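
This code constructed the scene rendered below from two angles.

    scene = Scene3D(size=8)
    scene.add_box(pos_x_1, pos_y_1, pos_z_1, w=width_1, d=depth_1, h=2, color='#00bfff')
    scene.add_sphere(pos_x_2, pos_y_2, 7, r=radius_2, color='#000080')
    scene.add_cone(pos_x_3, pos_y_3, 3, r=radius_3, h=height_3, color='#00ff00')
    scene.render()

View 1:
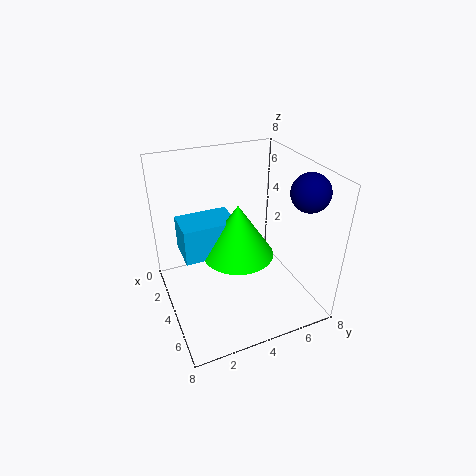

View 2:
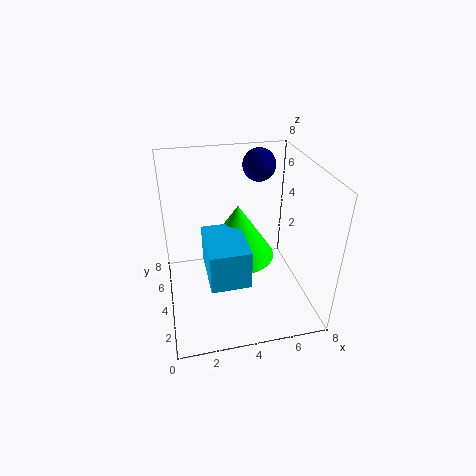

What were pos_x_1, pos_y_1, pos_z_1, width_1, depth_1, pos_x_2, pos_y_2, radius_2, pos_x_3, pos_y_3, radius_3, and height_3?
pos_x_1 = 2
pos_y_1 = 1
pos_z_1 = 3
width_1 = 2
depth_1 = 3
pos_x_2 = 6
pos_y_2 = 7
radius_2 = 1
pos_x_3 = 4
pos_y_3 = 4
radius_3 = 2
height_3 = 3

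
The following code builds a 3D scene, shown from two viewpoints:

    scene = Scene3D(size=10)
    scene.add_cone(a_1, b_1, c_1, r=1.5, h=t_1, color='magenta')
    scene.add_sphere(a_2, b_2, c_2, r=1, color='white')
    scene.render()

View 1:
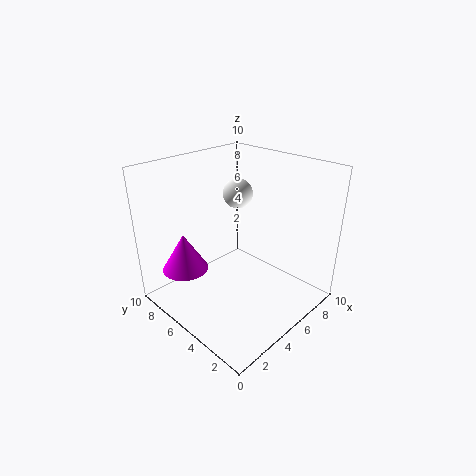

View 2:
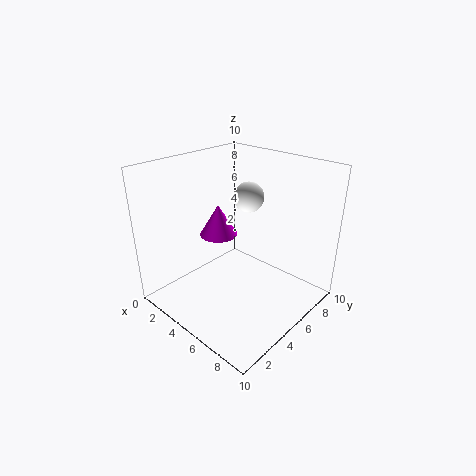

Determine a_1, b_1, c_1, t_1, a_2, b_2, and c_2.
a_1 = 1.5
b_1 = 6.5
c_1 = 3.5
t_1 = 2.5
a_2 = 5.5
b_2 = 5.5
c_2 = 8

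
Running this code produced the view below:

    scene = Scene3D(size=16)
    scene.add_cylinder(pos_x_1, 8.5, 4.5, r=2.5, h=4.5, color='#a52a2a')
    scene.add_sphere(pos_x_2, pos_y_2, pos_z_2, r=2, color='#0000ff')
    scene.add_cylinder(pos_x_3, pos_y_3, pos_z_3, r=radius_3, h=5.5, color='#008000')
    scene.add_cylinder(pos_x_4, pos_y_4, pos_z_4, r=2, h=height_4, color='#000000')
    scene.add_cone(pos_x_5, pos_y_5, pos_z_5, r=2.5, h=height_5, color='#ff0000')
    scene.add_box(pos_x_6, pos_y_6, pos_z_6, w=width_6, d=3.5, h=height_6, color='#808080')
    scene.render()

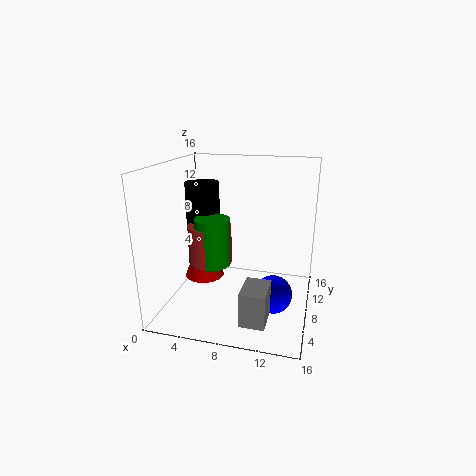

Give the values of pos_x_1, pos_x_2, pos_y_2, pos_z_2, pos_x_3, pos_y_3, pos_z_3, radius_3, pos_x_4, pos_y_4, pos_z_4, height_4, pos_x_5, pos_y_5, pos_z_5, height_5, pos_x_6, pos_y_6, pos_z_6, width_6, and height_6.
pos_x_1 = 4.5, pos_x_2 = 12.5, pos_y_2 = 5.5, pos_z_2 = 3, pos_x_3 = 5, pos_y_3 = 8, pos_z_3 = 4.5, radius_3 = 2, pos_x_4 = 3, pos_y_4 = 10.5, pos_z_4 = 8.5, height_4 = 5, pos_x_5 = 2.5, pos_y_5 = 11.5, pos_z_5 = 1, height_5 = 6.5, pos_x_6 = 10, pos_y_6 = 0.5, pos_z_6 = 2, width_6 = 2.5, height_6 = 3.5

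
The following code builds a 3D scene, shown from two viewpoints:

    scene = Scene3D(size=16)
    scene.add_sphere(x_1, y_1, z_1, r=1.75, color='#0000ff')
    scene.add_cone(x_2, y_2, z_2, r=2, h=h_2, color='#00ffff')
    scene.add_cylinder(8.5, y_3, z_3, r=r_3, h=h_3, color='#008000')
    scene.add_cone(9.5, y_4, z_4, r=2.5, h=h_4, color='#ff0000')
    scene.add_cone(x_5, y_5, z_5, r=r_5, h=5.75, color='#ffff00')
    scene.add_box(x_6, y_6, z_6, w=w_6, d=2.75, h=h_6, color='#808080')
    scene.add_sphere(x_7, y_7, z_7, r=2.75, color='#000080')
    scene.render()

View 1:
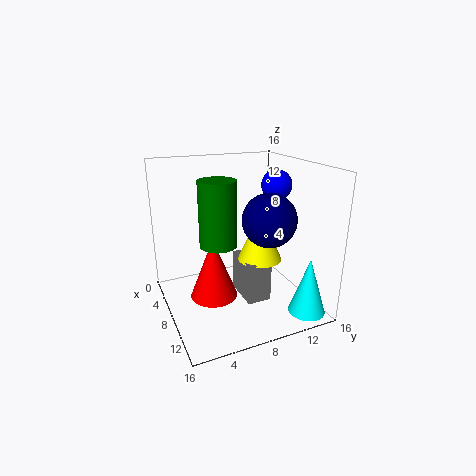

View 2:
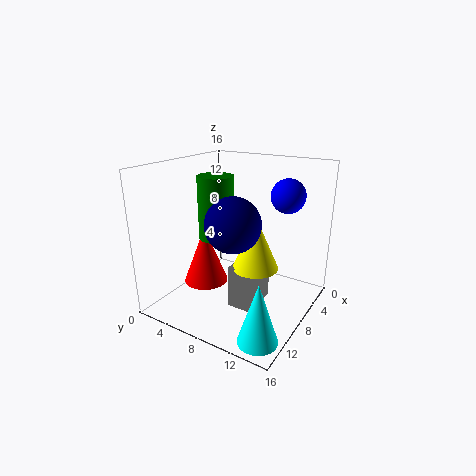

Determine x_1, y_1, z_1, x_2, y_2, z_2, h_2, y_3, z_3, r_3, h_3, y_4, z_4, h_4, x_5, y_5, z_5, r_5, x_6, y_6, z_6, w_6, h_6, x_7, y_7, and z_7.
x_1 = 7
y_1 = 13.25
z_1 = 13.25
x_2 = 13.75
y_2 = 13.75
z_2 = 0.5
h_2 = 6.25
y_3 = 5.5
z_3 = 7.75
r_3 = 2
h_3 = 7
y_4 = 4.5
z_4 = 2.5
h_4 = 6.5
x_5 = 8.5
y_5 = 10.5
z_5 = 5.25
r_5 = 2.5
x_6 = 6
y_6 = 8.25
z_6 = 0.75
w_6 = 4.5
h_6 = 4.75
x_7 = 11.75
y_7 = 9.75
z_7 = 11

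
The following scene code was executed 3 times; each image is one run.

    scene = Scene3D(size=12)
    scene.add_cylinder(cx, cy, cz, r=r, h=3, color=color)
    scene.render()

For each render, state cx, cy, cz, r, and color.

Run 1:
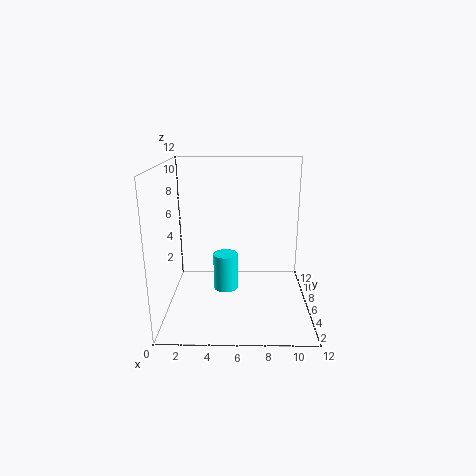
cx = 5, cy = 5, cz = 2, r = 1, color = 'cyan'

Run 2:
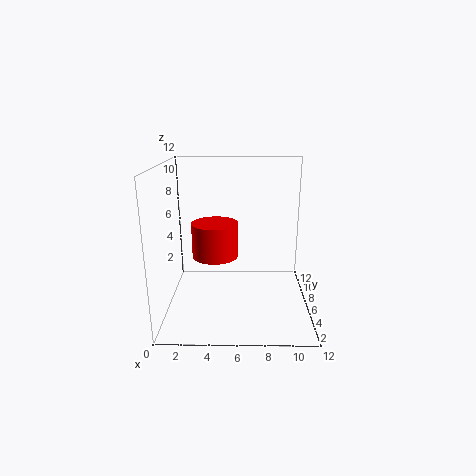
cx = 4, cy = 7, cz = 4, r = 2, color = 'red'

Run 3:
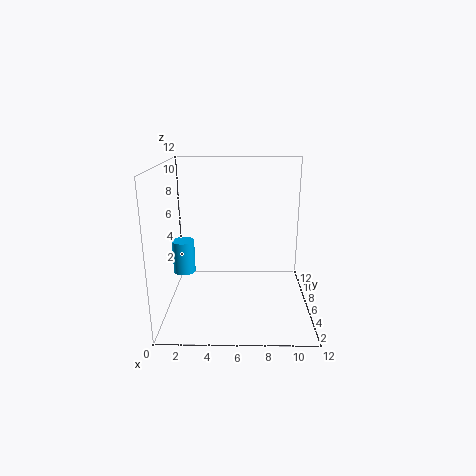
cx = 1, cy = 8, cz = 2, r = 1, color = 'deepskyblue'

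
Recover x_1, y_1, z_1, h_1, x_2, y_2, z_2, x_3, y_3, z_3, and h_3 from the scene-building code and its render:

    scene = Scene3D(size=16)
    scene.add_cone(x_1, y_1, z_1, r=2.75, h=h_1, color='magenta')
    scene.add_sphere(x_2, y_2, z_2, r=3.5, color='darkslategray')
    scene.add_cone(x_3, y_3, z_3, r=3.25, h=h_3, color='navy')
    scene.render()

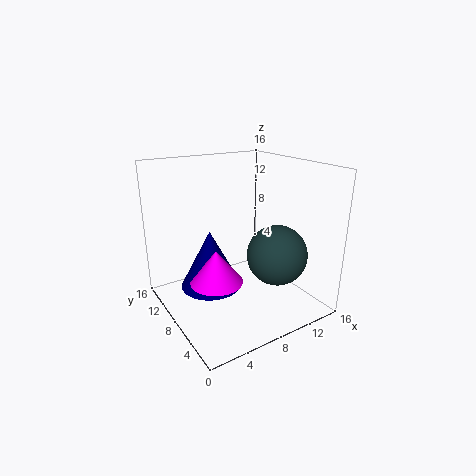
x_1 = 4.25; y_1 = 6.25; z_1 = 4.5; h_1 = 3.5; x_2 = 12.25; y_2 = 6.25; z_2 = 5.5; x_3 = 4.5; y_3 = 8; z_3 = 3.25; h_3 = 6.25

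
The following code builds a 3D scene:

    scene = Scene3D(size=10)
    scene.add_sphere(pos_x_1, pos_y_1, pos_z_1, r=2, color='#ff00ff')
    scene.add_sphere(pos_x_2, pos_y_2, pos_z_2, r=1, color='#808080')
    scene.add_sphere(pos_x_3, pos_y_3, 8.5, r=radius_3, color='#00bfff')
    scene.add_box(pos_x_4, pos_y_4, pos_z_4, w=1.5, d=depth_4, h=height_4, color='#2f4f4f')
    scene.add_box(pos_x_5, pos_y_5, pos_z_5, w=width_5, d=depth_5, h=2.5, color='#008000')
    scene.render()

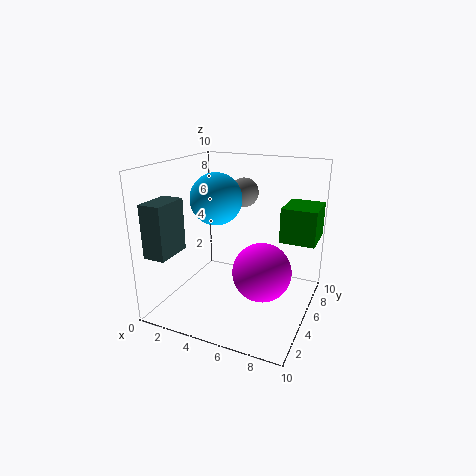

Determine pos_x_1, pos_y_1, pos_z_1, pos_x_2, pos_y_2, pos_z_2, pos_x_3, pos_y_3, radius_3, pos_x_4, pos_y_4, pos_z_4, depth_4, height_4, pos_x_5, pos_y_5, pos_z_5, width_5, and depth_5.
pos_x_1 = 7
pos_y_1 = 4.5
pos_z_1 = 3
pos_x_2 = 5
pos_y_2 = 6
pos_z_2 = 8
pos_x_3 = 5
pos_y_3 = 2
radius_3 = 1.5
pos_x_4 = 0.5
pos_y_4 = 0.5
pos_z_4 = 4.5
depth_4 = 2.5
height_4 = 3.5
pos_x_5 = 7.5
pos_y_5 = 6.5
pos_z_5 = 4.5
width_5 = 2.5
depth_5 = 3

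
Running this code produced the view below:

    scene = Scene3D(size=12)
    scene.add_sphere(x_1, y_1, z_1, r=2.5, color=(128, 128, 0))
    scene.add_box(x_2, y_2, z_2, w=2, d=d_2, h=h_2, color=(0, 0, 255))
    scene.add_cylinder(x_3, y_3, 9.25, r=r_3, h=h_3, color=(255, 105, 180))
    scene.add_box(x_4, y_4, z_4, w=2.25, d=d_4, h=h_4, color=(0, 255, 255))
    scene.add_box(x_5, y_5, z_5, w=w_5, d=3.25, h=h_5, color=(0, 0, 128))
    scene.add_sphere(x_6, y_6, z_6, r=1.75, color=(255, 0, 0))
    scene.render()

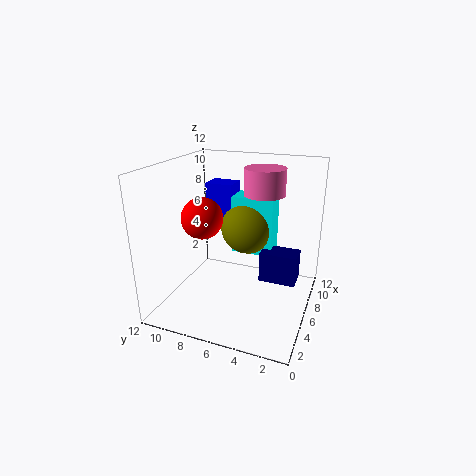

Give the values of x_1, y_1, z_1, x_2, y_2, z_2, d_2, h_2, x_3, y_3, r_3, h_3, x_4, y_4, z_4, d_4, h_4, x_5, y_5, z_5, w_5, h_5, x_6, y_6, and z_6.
x_1 = 9.25
y_1 = 6.25
z_1 = 5.75
x_2 = 8.25
y_2 = 7.5
z_2 = 6.25
d_2 = 2.5
h_2 = 3.5
x_3 = 8.25
y_3 = 4.5
r_3 = 1.75
h_3 = 2.25
x_4 = 8.25
y_4 = 3.75
z_4 = 3.5
d_4 = 3.75
h_4 = 5.25
x_5 = 7.25
y_5 = 1.25
z_5 = 1.5
w_5 = 2
h_5 = 2.75
x_6 = 5.5
y_6 = 9
z_6 = 7.5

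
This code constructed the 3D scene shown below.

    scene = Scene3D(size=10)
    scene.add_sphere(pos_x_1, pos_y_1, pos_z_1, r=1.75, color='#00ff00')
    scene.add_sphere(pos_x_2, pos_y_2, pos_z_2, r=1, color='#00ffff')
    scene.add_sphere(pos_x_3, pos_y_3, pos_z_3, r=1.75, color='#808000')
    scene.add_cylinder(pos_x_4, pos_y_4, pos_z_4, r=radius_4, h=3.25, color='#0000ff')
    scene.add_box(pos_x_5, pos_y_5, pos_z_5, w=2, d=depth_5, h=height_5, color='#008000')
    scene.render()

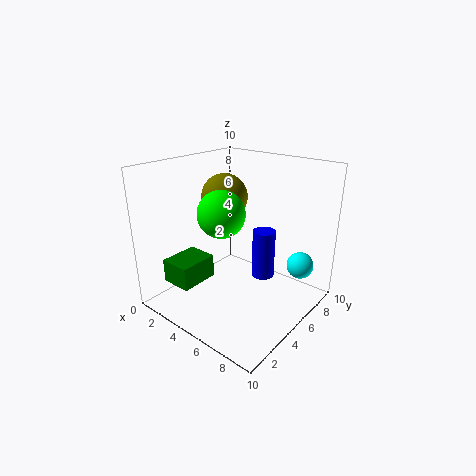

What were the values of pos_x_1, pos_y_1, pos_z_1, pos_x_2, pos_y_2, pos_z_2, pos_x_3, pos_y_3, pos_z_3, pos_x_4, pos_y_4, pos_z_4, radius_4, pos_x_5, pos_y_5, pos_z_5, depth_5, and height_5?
pos_x_1 = 3.25; pos_y_1 = 5.25; pos_z_1 = 6.25; pos_x_2 = 8; pos_y_2 = 8.75; pos_z_2 = 2.25; pos_x_3 = 2.25; pos_y_3 = 6.75; pos_z_3 = 7; pos_x_4 = 7; pos_y_4 = 5.25; pos_z_4 = 2.75; radius_4 = 0.75; pos_x_5 = 2.75; pos_y_5 = 0.25; pos_z_5 = 3; depth_5 = 2.5; height_5 = 1.5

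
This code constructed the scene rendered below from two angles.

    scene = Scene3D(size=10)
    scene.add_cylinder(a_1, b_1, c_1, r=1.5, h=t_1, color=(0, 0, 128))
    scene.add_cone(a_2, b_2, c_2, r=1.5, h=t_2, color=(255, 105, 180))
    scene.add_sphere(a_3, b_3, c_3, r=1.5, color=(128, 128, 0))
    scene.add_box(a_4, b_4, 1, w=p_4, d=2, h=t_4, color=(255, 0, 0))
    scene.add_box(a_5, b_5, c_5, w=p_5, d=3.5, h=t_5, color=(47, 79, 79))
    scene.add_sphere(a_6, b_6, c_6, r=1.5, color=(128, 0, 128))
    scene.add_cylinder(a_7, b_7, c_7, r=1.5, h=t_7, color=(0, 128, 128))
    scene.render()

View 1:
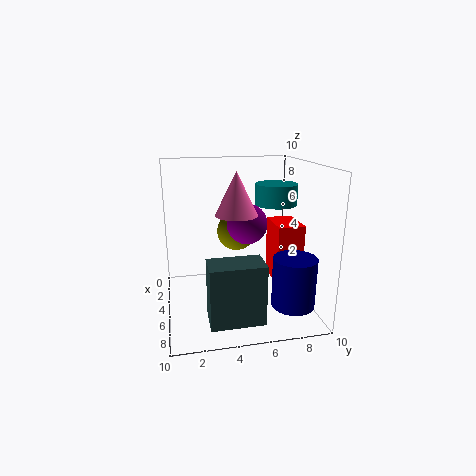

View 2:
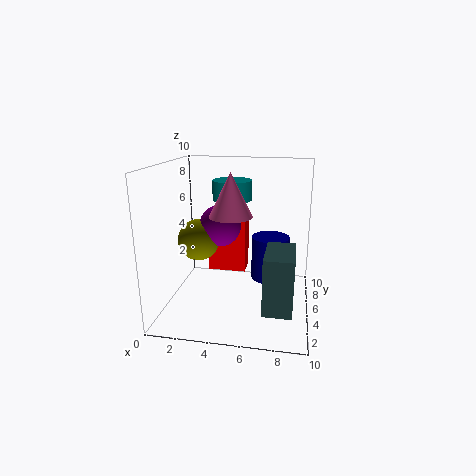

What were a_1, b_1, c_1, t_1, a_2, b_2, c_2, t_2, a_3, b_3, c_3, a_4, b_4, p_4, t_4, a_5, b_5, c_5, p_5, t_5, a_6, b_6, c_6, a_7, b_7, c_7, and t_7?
a_1 = 7, b_1 = 8.5, c_1 = 0.5, t_1 = 3.5, a_2 = 4.5, b_2 = 5, c_2 = 6.5, t_2 = 3, a_3 = 2, b_3 = 5.5, c_3 = 4.5, a_4 = 2, b_4 = 8, p_4 = 3, t_4 = 4.5, a_5 = 7, b_5 = 2.5, c_5 = 0.5, p_5 = 2, t_5 = 4, a_6 = 3.5, b_6 = 6, c_6 = 5.5, a_7 = 4, b_7 = 8, c_7 = 7, t_7 = 1.5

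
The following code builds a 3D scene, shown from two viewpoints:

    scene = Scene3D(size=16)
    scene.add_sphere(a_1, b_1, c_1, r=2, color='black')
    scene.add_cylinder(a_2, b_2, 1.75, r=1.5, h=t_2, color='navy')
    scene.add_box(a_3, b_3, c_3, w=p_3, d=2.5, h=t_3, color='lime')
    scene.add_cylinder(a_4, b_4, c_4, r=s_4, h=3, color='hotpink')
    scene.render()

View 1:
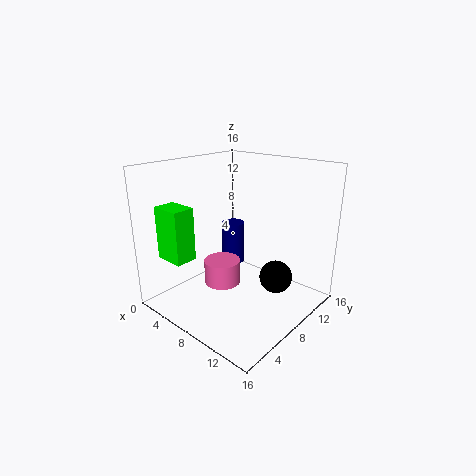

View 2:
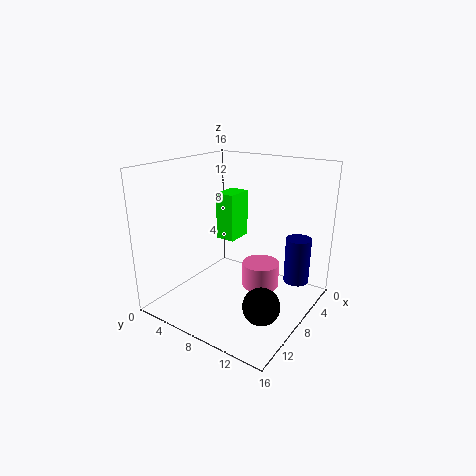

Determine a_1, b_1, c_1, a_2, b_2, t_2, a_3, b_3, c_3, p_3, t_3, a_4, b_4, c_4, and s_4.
a_1 = 10.25
b_1 = 12.5
c_1 = 2
a_2 = 2.75
b_2 = 13
t_2 = 5.5
a_3 = 1
b_3 = 2.25
c_3 = 5.5
p_3 = 3.5
t_3 = 6
a_4 = 4.5
b_4 = 9
c_4 = 0.75
s_4 = 2.25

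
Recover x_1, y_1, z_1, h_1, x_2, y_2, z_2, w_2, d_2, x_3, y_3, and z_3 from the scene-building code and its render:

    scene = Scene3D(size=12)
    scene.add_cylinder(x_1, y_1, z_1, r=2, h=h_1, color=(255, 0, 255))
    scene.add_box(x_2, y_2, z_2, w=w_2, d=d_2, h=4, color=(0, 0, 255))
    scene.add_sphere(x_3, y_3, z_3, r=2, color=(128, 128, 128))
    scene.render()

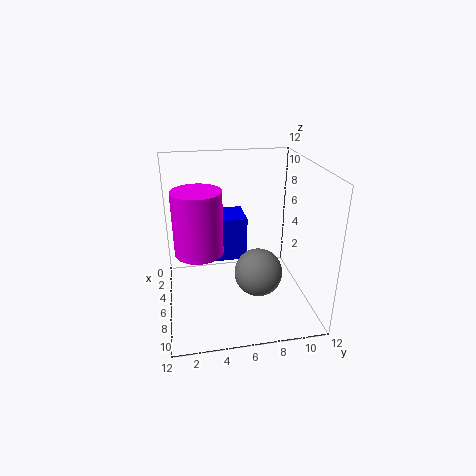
x_1 = 6; y_1 = 2.75; z_1 = 5; h_1 = 5.25; x_2 = 0.75; y_2 = 4.25; z_2 = 2.75; w_2 = 3.25; d_2 = 3; x_3 = 7.25; y_3 = 7.5; z_3 = 3.25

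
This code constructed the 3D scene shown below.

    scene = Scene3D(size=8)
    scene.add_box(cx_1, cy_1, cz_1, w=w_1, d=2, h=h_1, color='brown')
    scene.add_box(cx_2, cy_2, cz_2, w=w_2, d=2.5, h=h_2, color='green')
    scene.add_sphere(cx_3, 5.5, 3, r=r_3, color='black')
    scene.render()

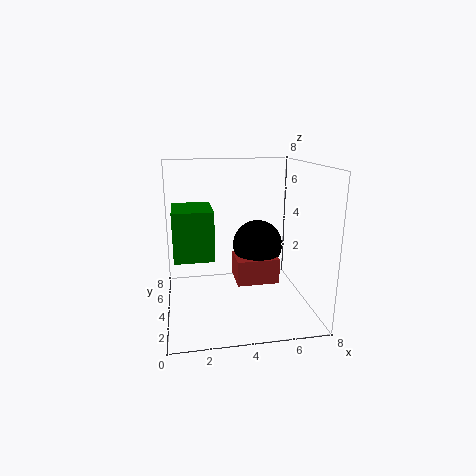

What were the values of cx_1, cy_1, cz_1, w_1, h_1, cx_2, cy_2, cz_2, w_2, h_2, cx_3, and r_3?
cx_1 = 4, cy_1 = 4, cz_1 = 1, w_1 = 2.5, h_1 = 1.5, cx_2 = 0.5, cy_2 = 2, cz_2 = 3.5, w_2 = 2, h_2 = 2.5, cx_3 = 5.5, r_3 = 1.5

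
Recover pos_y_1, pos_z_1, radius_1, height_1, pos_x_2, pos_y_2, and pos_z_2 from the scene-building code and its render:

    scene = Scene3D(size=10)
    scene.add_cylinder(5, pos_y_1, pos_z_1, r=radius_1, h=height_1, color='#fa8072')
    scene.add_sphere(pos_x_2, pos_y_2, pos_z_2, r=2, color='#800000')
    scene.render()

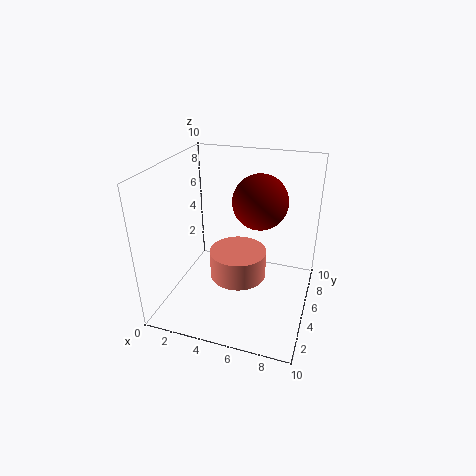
pos_y_1 = 5
pos_z_1 = 2
radius_1 = 2
height_1 = 2
pos_x_2 = 6
pos_y_2 = 7
pos_z_2 = 7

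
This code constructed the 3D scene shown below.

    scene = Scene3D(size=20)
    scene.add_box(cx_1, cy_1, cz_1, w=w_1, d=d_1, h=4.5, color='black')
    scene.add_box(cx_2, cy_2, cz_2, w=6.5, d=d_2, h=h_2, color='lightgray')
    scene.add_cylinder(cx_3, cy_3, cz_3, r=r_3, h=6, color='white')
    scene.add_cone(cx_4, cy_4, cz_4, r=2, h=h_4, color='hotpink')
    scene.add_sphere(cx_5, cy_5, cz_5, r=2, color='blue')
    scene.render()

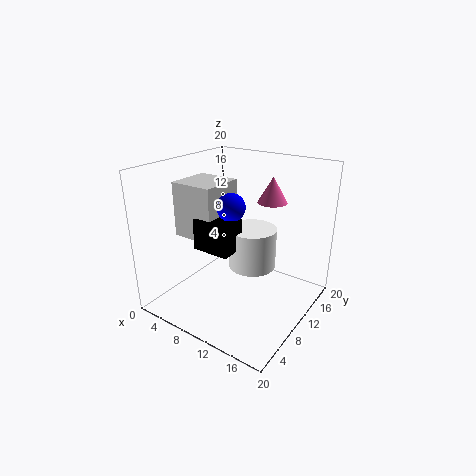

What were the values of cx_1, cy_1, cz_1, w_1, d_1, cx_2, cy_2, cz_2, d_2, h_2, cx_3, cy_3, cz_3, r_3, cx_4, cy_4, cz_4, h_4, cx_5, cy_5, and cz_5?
cx_1 = 4.5, cy_1 = 7, cz_1 = 8, w_1 = 5.5, d_1 = 4, cx_2 = 0.5, cy_2 = 7.5, cz_2 = 9, d_2 = 6.5, h_2 = 8, cx_3 = 10.5, cy_3 = 13, cz_3 = 4.5, r_3 = 3.5, cx_4 = 13.5, cy_4 = 13, cz_4 = 15, h_4 = 3.5, cx_5 = 8.5, cy_5 = 10.5, cz_5 = 14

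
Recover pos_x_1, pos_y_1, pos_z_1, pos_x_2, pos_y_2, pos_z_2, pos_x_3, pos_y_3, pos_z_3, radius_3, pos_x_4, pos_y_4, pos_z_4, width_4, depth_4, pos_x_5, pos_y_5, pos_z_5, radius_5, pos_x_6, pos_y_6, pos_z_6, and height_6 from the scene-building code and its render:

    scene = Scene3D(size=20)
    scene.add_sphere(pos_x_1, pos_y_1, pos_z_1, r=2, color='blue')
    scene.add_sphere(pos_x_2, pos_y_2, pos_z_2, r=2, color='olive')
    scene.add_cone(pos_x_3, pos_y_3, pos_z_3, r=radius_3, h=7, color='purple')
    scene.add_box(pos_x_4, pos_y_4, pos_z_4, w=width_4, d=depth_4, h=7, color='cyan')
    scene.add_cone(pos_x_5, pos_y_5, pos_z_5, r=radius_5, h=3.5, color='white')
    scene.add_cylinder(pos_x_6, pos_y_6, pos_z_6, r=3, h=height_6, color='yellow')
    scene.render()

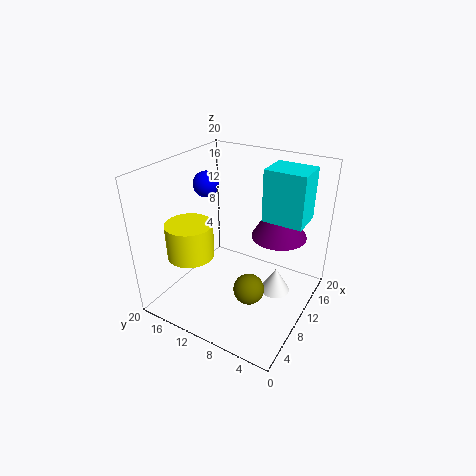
pos_x_1 = 14
pos_y_1 = 18
pos_z_1 = 15
pos_x_2 = 6
pos_y_2 = 6
pos_z_2 = 5.5
pos_x_3 = 15
pos_y_3 = 6
pos_z_3 = 9
radius_3 = 4
pos_x_4 = 11
pos_y_4 = 1.5
pos_z_4 = 13
width_4 = 4.5
depth_4 = 5.5
pos_x_5 = 10
pos_y_5 = 4
pos_z_5 = 3.5
radius_5 = 2
pos_x_6 = 4
pos_y_6 = 13.5
pos_z_6 = 9.5
height_6 = 4.5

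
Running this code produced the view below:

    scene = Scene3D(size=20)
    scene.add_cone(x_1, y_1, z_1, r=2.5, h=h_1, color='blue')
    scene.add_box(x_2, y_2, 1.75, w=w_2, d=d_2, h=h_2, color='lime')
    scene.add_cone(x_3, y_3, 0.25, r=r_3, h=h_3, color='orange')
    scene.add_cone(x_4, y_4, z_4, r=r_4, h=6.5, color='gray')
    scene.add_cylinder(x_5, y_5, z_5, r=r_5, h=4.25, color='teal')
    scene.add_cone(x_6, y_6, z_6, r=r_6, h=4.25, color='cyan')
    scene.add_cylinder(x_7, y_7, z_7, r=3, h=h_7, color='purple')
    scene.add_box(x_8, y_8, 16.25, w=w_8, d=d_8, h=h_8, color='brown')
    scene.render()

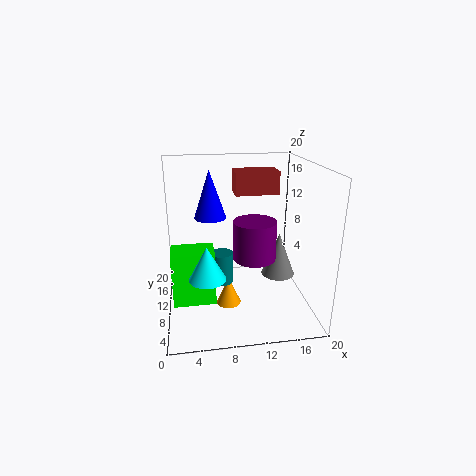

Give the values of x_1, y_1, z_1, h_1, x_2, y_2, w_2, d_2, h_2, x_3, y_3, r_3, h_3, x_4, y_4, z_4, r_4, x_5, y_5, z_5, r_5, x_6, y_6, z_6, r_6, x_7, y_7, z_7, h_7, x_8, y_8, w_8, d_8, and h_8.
x_1 = 6.75; y_1 = 17; z_1 = 10.75; h_1 = 7.5; x_2 = 0.75; y_2 = 6.75; w_2 = 5.75; d_2 = 4; h_2 = 7.5; x_3 = 8.5; y_3 = 9.25; r_3 = 1.75; h_3 = 4; x_4 = 16.5; y_4 = 11.75; z_4 = 3; r_4 = 2.5; x_5 = 7.5; y_5 = 8.25; z_5 = 4.5; r_5 = 1.5; x_6 = 5.25; y_6 = 3.75; z_6 = 7.5; r_6 = 2.25; x_7 = 12.25; y_7 = 9.5; z_7 = 7; h_7 = 5.5; x_8 = 9.5; y_8 = 8.75; w_8 = 5.75; d_8 = 3.5; h_8 = 3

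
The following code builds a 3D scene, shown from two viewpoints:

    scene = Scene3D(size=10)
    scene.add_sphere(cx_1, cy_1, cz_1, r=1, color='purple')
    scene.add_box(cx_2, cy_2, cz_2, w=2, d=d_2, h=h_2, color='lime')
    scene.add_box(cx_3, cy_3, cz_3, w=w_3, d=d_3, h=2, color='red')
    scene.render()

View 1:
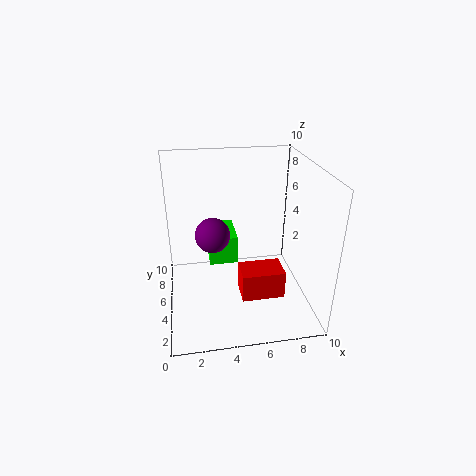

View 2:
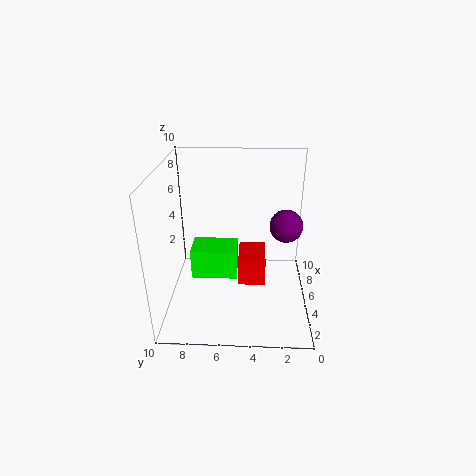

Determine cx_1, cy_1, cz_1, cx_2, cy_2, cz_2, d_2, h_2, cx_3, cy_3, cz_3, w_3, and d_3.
cx_1 = 3; cy_1 = 2; cz_1 = 7; cx_2 = 3; cy_2 = 5; cz_2 = 3; d_2 = 3; h_2 = 2; cx_3 = 5; cy_3 = 3; cz_3 = 1; w_3 = 3; d_3 = 2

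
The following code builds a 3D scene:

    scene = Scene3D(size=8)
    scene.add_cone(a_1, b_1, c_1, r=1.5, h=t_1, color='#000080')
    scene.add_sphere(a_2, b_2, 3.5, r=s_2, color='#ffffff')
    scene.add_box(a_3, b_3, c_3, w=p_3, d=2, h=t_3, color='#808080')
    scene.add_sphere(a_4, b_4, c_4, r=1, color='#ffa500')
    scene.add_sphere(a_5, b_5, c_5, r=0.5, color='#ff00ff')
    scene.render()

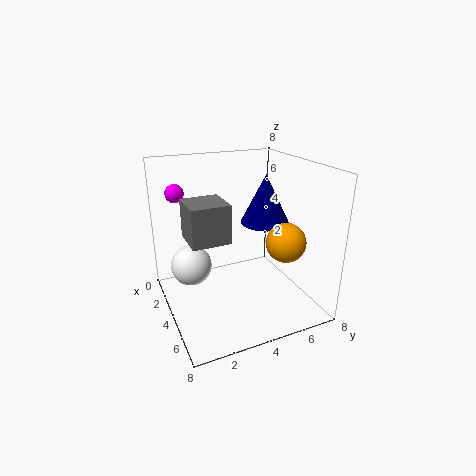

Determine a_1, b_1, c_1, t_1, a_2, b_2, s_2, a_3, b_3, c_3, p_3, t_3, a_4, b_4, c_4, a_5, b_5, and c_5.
a_1 = 2.5, b_1 = 6.5, c_1 = 4, t_1 = 3, a_2 = 5, b_2 = 1, s_2 = 1, a_3 = 3.5, b_3 = 1, c_3 = 4.5, p_3 = 2, t_3 = 2, a_4 = 6.5, b_4 = 5.5, c_4 = 4.5, a_5 = 2.5, b_5 = 1, c_5 = 6.5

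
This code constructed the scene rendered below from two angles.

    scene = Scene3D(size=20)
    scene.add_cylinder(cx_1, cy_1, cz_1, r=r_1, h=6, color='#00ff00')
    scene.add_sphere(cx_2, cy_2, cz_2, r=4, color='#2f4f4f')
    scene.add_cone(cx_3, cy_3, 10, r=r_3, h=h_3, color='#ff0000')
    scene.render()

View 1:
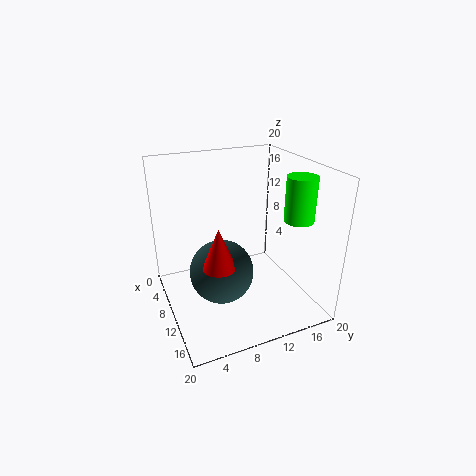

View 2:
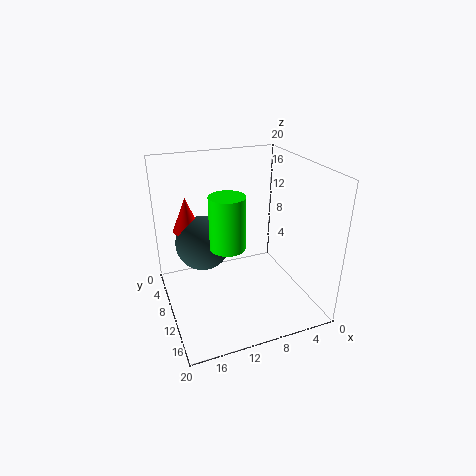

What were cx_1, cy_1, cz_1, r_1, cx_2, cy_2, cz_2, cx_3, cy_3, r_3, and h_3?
cx_1 = 14; cy_1 = 17; cz_1 = 13; r_1 = 2; cx_2 = 14; cy_2 = 6; cz_2 = 8; cx_3 = 16; cy_3 = 5; r_3 = 2; h_3 = 5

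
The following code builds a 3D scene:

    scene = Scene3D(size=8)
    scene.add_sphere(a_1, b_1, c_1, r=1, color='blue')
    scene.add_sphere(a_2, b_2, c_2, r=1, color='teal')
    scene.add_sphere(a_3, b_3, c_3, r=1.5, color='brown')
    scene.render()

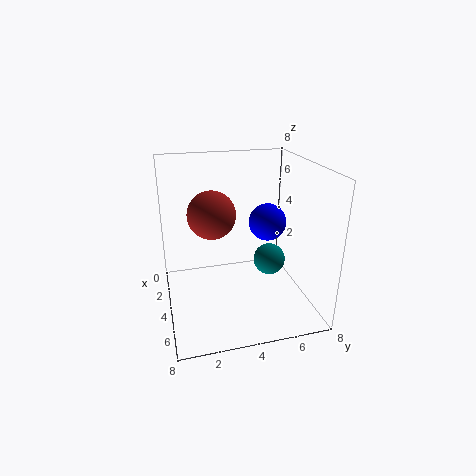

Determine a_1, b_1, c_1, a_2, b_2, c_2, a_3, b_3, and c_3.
a_1 = 4.5, b_1 = 5.5, c_1 = 5, a_2 = 2.5, b_2 = 6.5, c_2 = 1.5, a_3 = 1.5, b_3 = 3, c_3 = 4.5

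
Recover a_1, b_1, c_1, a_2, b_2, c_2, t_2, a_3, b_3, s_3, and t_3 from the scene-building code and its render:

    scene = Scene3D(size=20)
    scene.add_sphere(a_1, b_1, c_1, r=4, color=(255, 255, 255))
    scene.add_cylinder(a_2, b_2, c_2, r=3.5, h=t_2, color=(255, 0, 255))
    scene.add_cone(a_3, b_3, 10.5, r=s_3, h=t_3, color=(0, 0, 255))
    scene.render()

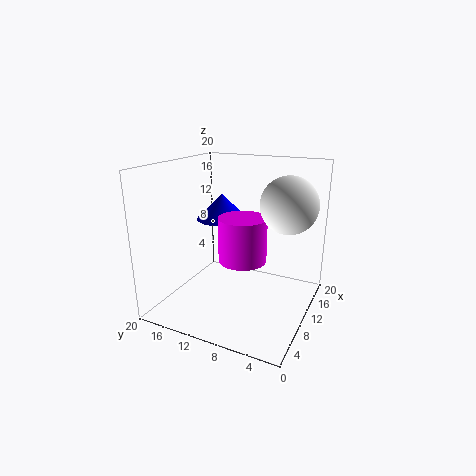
a_1 = 13.5; b_1 = 4; c_1 = 14.5; a_2 = 11.5; b_2 = 10; c_2 = 6; t_2 = 6.5; a_3 = 15.5; b_3 = 15.5; s_3 = 4; t_3 = 4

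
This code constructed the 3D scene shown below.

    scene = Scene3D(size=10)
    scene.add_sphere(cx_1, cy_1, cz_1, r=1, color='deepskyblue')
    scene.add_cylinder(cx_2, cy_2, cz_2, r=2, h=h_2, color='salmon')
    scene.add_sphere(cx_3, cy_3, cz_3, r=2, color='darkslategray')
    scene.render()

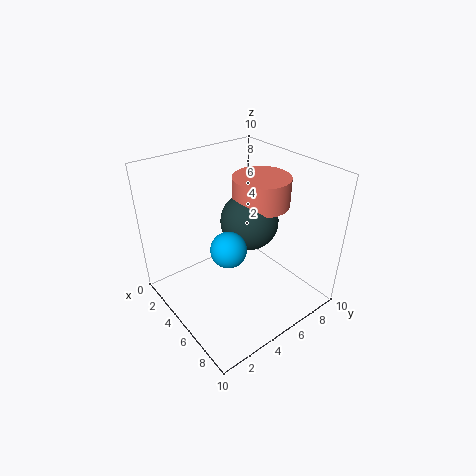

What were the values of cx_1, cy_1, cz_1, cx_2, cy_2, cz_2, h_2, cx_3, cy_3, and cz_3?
cx_1 = 8, cy_1 = 2, cz_1 = 7, cx_2 = 5, cy_2 = 7, cz_2 = 7, h_2 = 2, cx_3 = 5, cy_3 = 6, cz_3 = 6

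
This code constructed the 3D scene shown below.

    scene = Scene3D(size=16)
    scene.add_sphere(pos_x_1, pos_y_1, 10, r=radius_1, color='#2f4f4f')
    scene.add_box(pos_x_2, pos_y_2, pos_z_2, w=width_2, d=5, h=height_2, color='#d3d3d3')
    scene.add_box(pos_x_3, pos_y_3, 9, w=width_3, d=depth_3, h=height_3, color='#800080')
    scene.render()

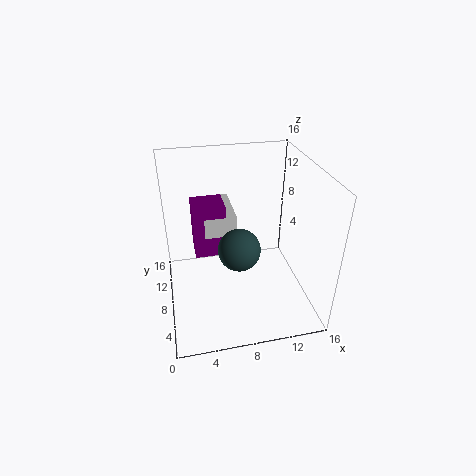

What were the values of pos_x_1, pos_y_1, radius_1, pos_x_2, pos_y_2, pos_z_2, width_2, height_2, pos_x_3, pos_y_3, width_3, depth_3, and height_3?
pos_x_1 = 7, pos_y_1 = 3, radius_1 = 2, pos_x_2 = 4, pos_y_2 = 4, pos_z_2 = 11, width_2 = 3, height_2 = 2, pos_x_3 = 3, pos_y_3 = 4, width_3 = 3, depth_3 = 3, height_3 = 5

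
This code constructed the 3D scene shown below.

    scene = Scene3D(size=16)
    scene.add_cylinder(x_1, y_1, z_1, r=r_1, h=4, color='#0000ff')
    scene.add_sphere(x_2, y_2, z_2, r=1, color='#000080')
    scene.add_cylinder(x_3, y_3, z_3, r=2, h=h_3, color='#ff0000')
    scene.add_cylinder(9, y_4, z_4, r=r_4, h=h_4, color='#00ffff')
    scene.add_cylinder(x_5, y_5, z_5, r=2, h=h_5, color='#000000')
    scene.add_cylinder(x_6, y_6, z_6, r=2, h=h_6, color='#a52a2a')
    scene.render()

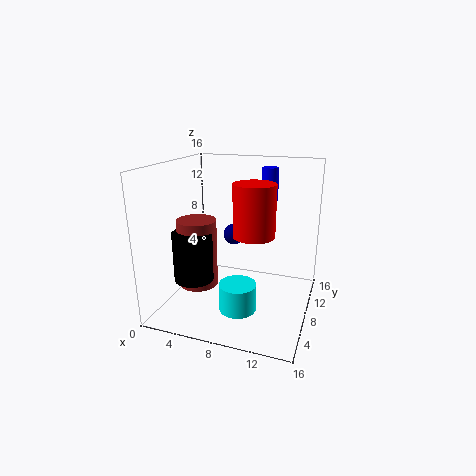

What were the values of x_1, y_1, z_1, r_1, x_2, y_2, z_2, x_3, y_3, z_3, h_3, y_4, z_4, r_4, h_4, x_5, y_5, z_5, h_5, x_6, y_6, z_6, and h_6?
x_1 = 10
y_1 = 14
z_1 = 11
r_1 = 1
x_2 = 9
y_2 = 4
z_2 = 10
x_3 = 11
y_3 = 4
z_3 = 10
h_3 = 5
y_4 = 5
z_4 = 1
r_4 = 2
h_4 = 3
x_5 = 5
y_5 = 3
z_5 = 5
h_5 = 5
x_6 = 5
y_6 = 4
z_6 = 4
h_6 = 7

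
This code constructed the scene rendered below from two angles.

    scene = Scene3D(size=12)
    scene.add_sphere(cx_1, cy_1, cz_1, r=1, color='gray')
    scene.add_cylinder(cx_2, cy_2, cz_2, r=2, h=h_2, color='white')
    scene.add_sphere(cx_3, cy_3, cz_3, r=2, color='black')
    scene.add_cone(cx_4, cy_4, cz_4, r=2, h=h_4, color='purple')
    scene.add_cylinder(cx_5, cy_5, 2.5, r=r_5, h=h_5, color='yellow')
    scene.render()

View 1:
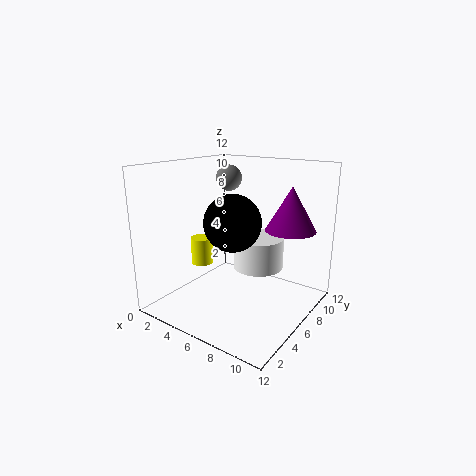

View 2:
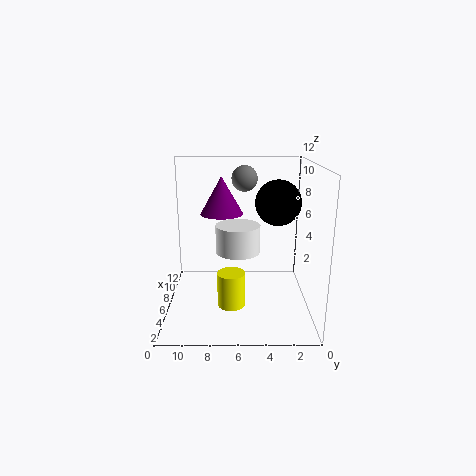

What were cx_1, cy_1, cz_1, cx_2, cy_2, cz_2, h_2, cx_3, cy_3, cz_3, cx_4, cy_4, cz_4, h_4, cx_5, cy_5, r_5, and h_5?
cx_1 = 5.5, cy_1 = 5.5, cz_1 = 11, cx_2 = 8, cy_2 = 6, cz_2 = 4, h_2 = 2.5, cx_3 = 8, cy_3 = 2.5, cz_3 = 8.5, cx_4 = 10, cy_4 = 7.5, cz_4 = 7, h_4 = 3.5, cx_5 = 1.5, cy_5 = 6.5, r_5 = 1, h_5 = 2.5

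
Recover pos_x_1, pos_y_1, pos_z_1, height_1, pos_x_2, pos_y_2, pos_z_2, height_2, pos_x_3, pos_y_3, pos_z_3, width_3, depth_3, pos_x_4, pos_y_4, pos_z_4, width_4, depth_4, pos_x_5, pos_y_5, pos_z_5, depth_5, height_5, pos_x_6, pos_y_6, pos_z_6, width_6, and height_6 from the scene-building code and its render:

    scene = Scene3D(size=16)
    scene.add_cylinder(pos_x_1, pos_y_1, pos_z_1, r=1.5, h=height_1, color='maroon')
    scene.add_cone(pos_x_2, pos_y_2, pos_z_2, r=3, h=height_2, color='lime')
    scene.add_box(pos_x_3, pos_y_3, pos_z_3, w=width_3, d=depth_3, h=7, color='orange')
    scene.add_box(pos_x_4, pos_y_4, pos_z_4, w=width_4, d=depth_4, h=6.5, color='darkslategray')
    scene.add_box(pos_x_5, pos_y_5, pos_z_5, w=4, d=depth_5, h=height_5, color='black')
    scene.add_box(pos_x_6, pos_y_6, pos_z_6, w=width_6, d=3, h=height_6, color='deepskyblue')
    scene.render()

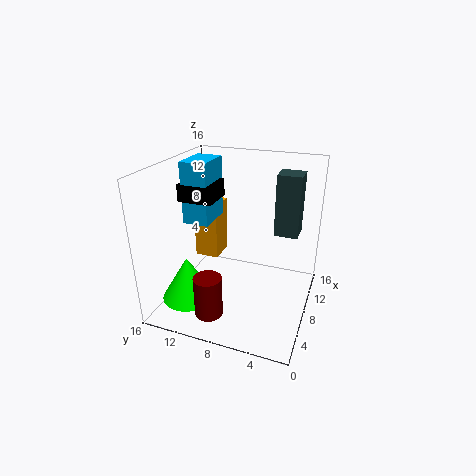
pos_x_1 = 3, pos_y_1 = 9.5, pos_z_1 = 1, height_1 = 4.5, pos_x_2 = 5, pos_y_2 = 13, pos_z_2 = 1, height_2 = 5, pos_x_3 = 11, pos_y_3 = 12, pos_z_3 = 3, width_3 = 3.5, depth_3 = 3, pos_x_4 = 8, pos_y_4 = 1.5, pos_z_4 = 9, width_4 = 2.5, depth_4 = 2.5, pos_x_5 = 7.5, pos_y_5 = 11, pos_z_5 = 11.5, depth_5 = 4, height_5 = 2, pos_x_6 = 7.5, pos_y_6 = 11.5, pos_z_6 = 9, width_6 = 4.5, height_6 = 7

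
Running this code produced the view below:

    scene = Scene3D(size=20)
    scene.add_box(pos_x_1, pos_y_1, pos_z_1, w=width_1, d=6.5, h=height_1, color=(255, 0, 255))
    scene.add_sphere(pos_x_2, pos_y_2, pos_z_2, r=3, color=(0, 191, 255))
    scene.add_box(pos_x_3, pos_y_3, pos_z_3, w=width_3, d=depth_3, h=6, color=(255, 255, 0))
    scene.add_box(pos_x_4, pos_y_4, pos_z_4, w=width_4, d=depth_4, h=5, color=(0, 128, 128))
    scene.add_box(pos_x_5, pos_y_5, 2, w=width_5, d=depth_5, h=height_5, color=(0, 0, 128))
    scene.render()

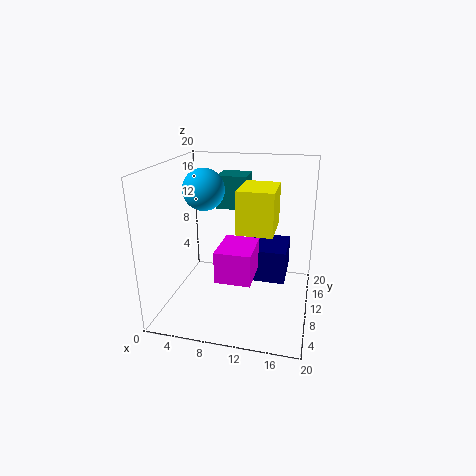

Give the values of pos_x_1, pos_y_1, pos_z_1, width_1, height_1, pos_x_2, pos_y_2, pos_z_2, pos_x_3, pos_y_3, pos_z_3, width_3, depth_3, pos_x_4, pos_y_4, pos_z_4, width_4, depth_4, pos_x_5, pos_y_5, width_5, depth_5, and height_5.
pos_x_1 = 7.5, pos_y_1 = 6.5, pos_z_1 = 4.5, width_1 = 5, height_1 = 4.5, pos_x_2 = 4.5, pos_y_2 = 12, pos_z_2 = 16, pos_x_3 = 10, pos_y_3 = 8.5, pos_z_3 = 11, width_3 = 5, depth_3 = 6.5, pos_x_4 = 5.5, pos_y_4 = 14.5, pos_z_4 = 12.5, width_4 = 4.5, depth_4 = 4.5, pos_x_5 = 10.5, pos_y_5 = 12.5, width_5 = 6, depth_5 = 7, height_5 = 5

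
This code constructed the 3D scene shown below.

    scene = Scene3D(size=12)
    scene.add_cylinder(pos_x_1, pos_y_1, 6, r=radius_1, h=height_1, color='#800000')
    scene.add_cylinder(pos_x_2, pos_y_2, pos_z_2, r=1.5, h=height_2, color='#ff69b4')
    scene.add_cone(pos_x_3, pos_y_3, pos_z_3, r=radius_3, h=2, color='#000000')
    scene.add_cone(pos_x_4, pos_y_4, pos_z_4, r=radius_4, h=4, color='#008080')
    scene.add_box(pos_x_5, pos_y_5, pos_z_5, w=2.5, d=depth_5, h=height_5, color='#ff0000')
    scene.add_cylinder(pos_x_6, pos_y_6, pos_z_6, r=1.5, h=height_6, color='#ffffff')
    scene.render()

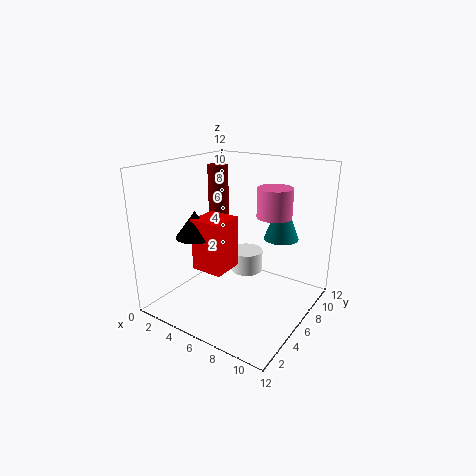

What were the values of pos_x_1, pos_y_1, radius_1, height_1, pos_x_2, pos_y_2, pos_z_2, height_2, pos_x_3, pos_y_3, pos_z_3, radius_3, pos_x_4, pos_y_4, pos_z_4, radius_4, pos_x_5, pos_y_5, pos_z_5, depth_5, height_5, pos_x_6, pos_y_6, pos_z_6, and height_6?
pos_x_1 = 1; pos_y_1 = 10; radius_1 = 1; height_1 = 5; pos_x_2 = 8; pos_y_2 = 8.5; pos_z_2 = 7.5; height_2 = 2.5; pos_x_3 = 4.5; pos_y_3 = 2.5; pos_z_3 = 7; radius_3 = 1.5; pos_x_4 = 8.5; pos_y_4 = 9; pos_z_4 = 5.5; radius_4 = 1.5; pos_x_5 = 4.5; pos_y_5 = 2; pos_z_5 = 4.5; depth_5 = 2.5; height_5 = 4; pos_x_6 = 5; pos_y_6 = 9; pos_z_6 = 1.5; height_6 = 2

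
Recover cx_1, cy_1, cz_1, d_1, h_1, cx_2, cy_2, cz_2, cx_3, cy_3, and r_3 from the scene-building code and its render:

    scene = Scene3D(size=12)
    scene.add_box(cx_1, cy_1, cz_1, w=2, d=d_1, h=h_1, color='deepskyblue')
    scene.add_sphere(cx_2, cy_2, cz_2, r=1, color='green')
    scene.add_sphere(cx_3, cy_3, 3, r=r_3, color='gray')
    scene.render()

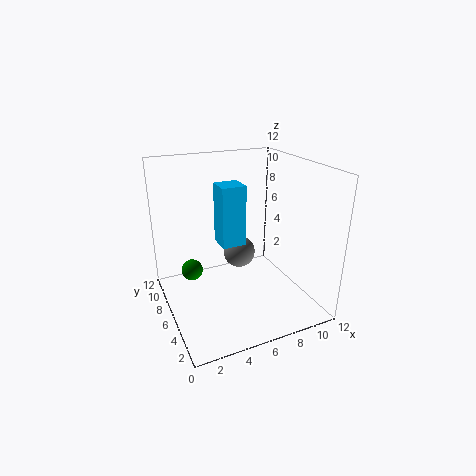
cx_1 = 4.5; cy_1 = 5.5; cz_1 = 5.5; d_1 = 2; h_1 = 5; cx_2 = 3; cy_2 = 10; cz_2 = 1.5; cx_3 = 7.5; cy_3 = 9; r_3 = 1.5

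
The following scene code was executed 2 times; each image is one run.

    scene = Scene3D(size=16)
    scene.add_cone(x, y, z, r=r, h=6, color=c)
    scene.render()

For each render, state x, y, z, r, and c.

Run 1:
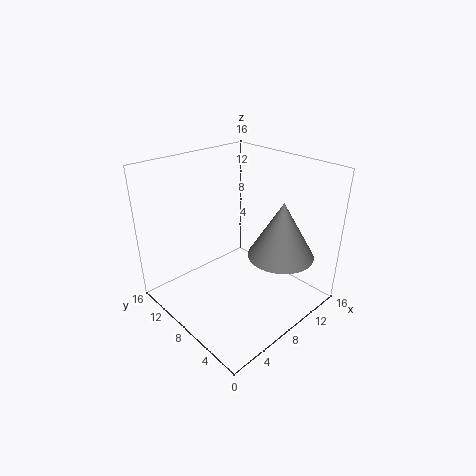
x = 10
y = 3.5
z = 7
r = 3.5
c = 'gray'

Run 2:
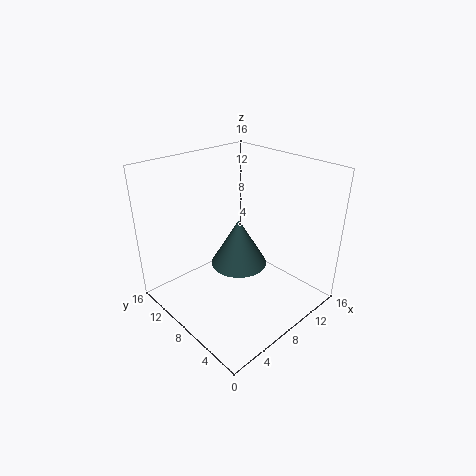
x = 10.5
y = 10.5
z = 2.5
r = 3.5
c = 'darkslategray'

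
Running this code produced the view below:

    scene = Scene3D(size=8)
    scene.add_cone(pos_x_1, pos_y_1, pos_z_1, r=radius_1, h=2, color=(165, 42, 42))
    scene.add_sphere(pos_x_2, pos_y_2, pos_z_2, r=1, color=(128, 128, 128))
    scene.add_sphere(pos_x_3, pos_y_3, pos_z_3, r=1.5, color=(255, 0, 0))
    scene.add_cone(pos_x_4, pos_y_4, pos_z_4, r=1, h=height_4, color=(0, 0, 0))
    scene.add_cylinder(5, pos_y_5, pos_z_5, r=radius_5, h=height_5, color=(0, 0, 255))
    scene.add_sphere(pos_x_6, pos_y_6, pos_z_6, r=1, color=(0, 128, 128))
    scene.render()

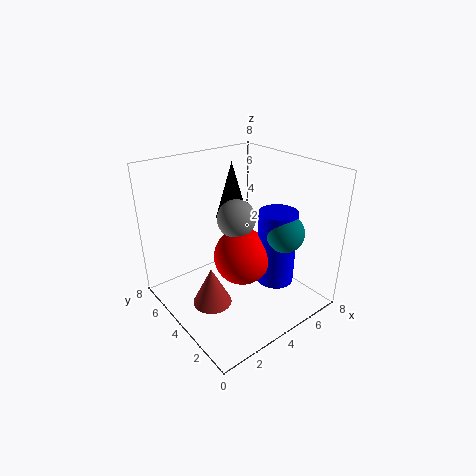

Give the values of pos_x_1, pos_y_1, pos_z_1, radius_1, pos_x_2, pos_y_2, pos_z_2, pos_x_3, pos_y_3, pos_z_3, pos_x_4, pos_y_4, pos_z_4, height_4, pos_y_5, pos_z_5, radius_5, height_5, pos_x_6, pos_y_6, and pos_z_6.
pos_x_1 = 1.5, pos_y_1 = 3, pos_z_1 = 1.5, radius_1 = 1, pos_x_2 = 3.5, pos_y_2 = 3.5, pos_z_2 = 5.5, pos_x_3 = 3.5, pos_y_3 = 3, pos_z_3 = 3.5, pos_x_4 = 5.5, pos_y_4 = 6.5, pos_z_4 = 4, height_4 = 3.5, pos_y_5 = 2, pos_z_5 = 2, radius_5 = 1, height_5 = 4, pos_x_6 = 5, pos_y_6 = 1.5, pos_z_6 = 5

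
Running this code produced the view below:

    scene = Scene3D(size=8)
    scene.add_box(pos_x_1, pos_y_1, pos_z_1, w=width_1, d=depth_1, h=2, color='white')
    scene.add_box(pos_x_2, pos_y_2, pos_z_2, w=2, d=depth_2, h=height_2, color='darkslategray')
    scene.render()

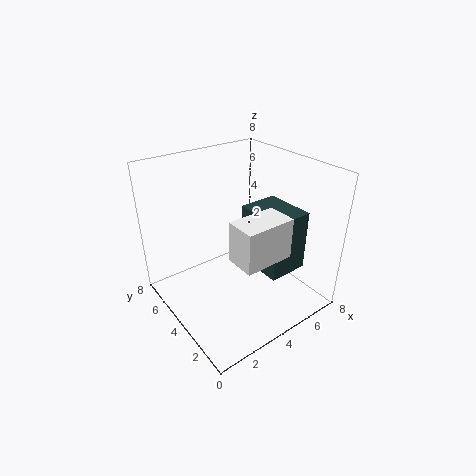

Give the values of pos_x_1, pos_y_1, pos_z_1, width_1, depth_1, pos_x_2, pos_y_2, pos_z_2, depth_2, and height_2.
pos_x_1 = 2, pos_y_1 = 0.5, pos_z_1 = 4.5, width_1 = 2.5, depth_1 = 1.5, pos_x_2 = 3.5, pos_y_2 = 0.5, pos_z_2 = 3.5, depth_2 = 2.5, height_2 = 3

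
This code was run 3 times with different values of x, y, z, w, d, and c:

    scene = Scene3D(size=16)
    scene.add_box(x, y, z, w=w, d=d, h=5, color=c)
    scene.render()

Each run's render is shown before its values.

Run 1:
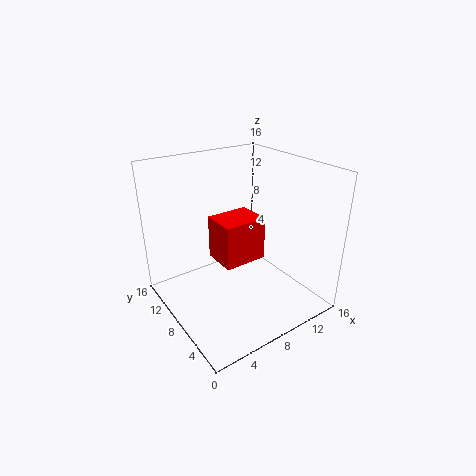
x = 6
y = 7
z = 5
w = 5
d = 4
c = 'red'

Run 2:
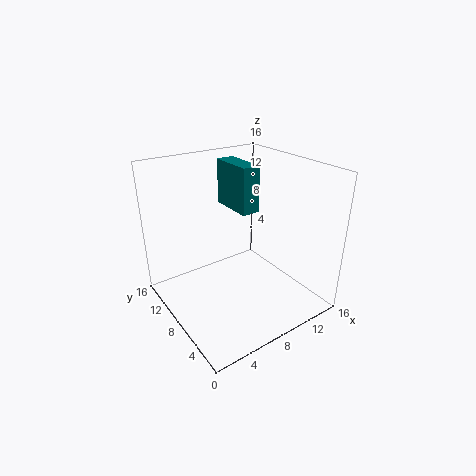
x = 8
y = 7
z = 11
w = 2
d = 5
c = 'teal'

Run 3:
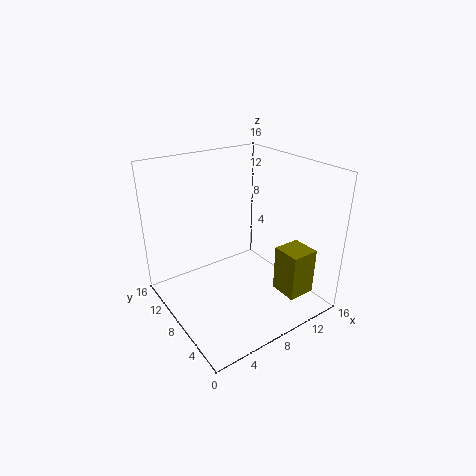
x = 10
y = 1
z = 3
w = 3
d = 3
c = 'olive'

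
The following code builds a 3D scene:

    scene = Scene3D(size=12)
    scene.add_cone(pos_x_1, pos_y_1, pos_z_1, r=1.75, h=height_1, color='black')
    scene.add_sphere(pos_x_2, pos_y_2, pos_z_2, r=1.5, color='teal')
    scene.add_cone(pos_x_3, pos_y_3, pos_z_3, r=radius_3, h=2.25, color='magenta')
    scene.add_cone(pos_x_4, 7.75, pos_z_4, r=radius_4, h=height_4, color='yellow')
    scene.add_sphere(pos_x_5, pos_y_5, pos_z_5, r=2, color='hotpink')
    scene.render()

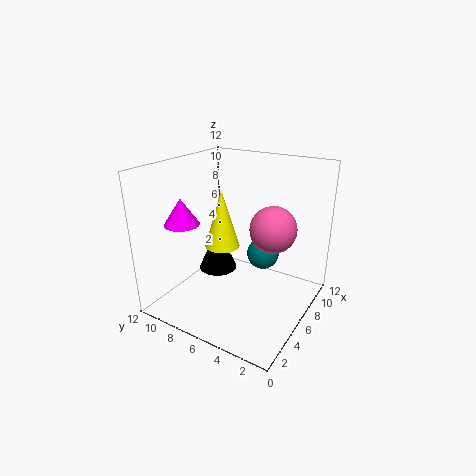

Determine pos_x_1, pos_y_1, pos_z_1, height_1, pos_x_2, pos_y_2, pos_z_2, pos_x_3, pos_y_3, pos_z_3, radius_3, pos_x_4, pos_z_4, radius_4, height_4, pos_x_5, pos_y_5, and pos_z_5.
pos_x_1 = 7.25; pos_y_1 = 9; pos_z_1 = 1.75; height_1 = 4; pos_x_2 = 9.75; pos_y_2 = 5.5; pos_z_2 = 3; pos_x_3 = 4; pos_y_3 = 10.25; pos_z_3 = 7; radius_3 = 1.5; pos_x_4 = 6.25; pos_z_4 = 4.75; radius_4 = 1.5; height_4 = 5; pos_x_5 = 8; pos_y_5 = 3.75; pos_z_5 = 6.5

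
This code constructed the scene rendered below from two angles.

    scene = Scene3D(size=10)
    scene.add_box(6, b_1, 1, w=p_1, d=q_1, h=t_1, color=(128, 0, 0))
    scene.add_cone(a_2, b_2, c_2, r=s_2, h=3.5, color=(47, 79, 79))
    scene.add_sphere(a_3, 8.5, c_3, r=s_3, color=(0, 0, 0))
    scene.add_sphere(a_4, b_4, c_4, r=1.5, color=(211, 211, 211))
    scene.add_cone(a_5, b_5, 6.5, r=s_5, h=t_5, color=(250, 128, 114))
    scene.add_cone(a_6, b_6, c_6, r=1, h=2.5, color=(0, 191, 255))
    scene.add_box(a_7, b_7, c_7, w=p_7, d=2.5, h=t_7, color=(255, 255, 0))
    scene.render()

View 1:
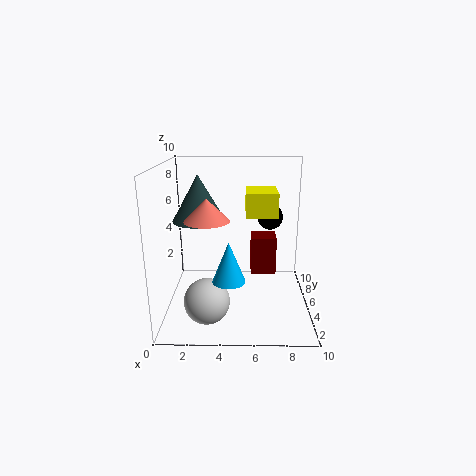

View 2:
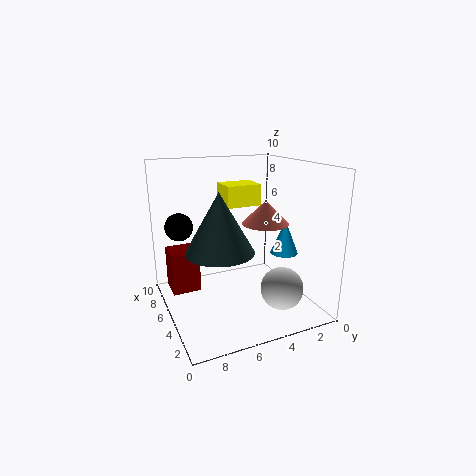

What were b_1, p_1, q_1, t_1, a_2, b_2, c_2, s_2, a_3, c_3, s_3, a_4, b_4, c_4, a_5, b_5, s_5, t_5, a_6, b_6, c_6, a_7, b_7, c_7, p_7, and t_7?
b_1 = 7.5, p_1 = 2, q_1 = 2, t_1 = 3, a_2 = 2, b_2 = 7.5, c_2 = 5.5, s_2 = 2, a_3 = 7.5, c_3 = 5.5, s_3 = 1, a_4 = 3, b_4 = 2.5, c_4 = 1.5, a_5 = 3, b_5 = 4, s_5 = 1.5, t_5 = 1.5, a_6 = 4.5, b_6 = 1.5, c_6 = 3.5, a_7 = 5.5, b_7 = 3, c_7 = 7, p_7 = 2, t_7 = 1.5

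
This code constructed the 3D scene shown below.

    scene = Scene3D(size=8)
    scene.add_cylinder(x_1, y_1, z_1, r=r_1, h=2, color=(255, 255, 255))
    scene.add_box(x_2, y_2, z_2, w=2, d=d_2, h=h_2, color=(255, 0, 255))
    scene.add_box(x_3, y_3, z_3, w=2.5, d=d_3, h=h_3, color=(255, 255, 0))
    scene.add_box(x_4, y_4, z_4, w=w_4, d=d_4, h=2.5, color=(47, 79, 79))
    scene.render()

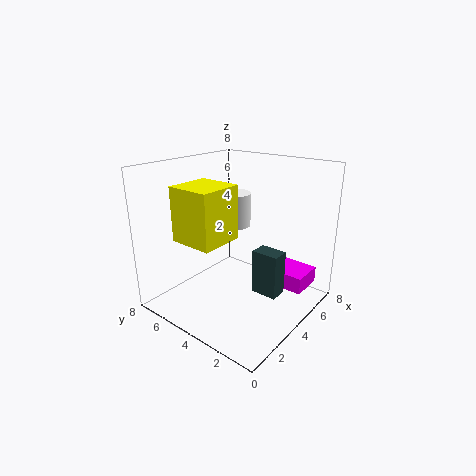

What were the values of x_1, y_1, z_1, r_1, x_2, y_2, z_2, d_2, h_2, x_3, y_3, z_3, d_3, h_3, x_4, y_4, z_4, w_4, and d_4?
x_1 = 5.5, y_1 = 5.5, z_1 = 4, r_1 = 1, x_2 = 6, y_2 = 1, z_2 = 0.5, d_2 = 2.5, h_2 = 1, x_3 = 1.5, y_3 = 4, z_3 = 4, d_3 = 2.5, h_3 = 3, x_4 = 4, y_4 = 1.5, z_4 = 1, w_4 = 1, d_4 = 1.5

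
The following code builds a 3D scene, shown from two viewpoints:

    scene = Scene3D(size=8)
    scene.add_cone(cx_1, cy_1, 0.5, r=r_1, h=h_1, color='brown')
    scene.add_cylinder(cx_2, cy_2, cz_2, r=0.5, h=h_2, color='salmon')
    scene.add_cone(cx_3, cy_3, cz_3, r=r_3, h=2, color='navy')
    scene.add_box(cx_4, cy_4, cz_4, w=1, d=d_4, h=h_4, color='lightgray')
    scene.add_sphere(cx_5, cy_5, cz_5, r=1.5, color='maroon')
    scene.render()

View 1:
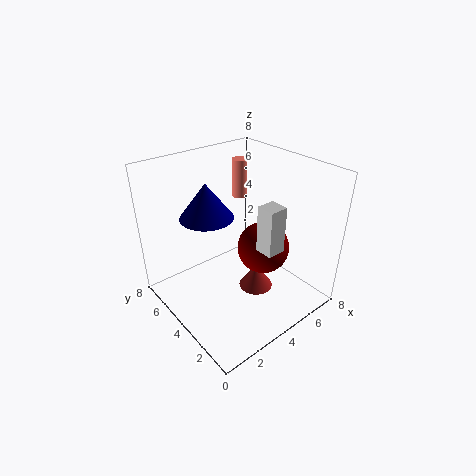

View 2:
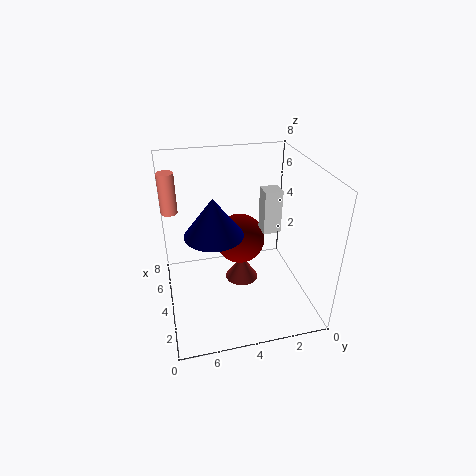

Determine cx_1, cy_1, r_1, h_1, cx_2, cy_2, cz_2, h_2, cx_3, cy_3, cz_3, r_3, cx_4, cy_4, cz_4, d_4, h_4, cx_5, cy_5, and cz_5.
cx_1 = 5; cy_1 = 3.5; r_1 = 1; h_1 = 1.5; cx_2 = 7; cy_2 = 7.5; cz_2 = 4.5; h_2 = 2.5; cx_3 = 3; cy_3 = 5.5; cz_3 = 5; r_3 = 1.5; cx_4 = 4; cy_4 = 1.5; cz_4 = 4; d_4 = 1; h_4 = 2.5; cx_5 = 5.5; cy_5 = 3.5; cz_5 = 3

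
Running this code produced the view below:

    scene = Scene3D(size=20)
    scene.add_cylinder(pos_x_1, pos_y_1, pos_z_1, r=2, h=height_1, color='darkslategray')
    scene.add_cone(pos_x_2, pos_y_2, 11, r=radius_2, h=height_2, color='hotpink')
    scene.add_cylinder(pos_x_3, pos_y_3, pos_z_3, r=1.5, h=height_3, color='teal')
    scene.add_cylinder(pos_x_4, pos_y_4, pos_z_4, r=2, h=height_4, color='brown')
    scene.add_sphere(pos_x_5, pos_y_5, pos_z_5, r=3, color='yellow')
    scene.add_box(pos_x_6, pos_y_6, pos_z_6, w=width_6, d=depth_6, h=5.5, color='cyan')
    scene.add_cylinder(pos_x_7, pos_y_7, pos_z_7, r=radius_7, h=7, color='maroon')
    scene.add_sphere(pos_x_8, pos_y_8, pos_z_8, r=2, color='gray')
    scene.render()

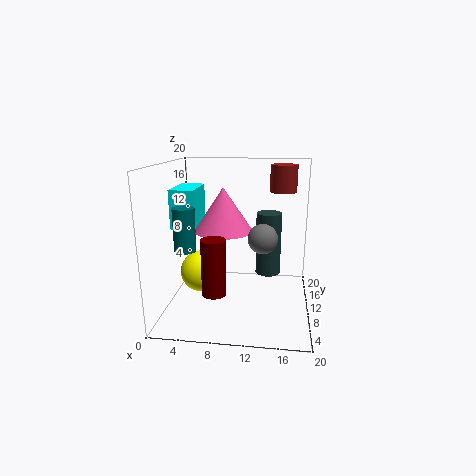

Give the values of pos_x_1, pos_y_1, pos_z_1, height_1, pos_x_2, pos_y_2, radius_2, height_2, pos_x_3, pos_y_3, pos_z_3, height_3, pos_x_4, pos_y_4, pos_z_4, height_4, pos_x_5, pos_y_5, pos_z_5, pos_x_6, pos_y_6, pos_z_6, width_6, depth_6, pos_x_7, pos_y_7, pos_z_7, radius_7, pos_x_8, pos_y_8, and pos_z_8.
pos_x_1 = 14, pos_y_1 = 17, pos_z_1 = 2, height_1 = 10, pos_x_2 = 8, pos_y_2 = 10, radius_2 = 4, height_2 = 6, pos_x_3 = 3, pos_y_3 = 8, pos_z_3 = 8.5, height_3 = 6, pos_x_4 = 16, pos_y_4 = 16, pos_z_4 = 15.5, height_4 = 4, pos_x_5 = 4.5, pos_y_5 = 10.5, pos_z_5 = 4.5, pos_x_6 = 0.5, pos_y_6 = 9.5, pos_z_6 = 11, width_6 = 3.5, depth_6 = 6.5, pos_x_7 = 8, pos_y_7 = 3, pos_z_7 = 5, radius_7 = 1.5, pos_x_8 = 13.5, pos_y_8 = 8.5, pos_z_8 = 10.5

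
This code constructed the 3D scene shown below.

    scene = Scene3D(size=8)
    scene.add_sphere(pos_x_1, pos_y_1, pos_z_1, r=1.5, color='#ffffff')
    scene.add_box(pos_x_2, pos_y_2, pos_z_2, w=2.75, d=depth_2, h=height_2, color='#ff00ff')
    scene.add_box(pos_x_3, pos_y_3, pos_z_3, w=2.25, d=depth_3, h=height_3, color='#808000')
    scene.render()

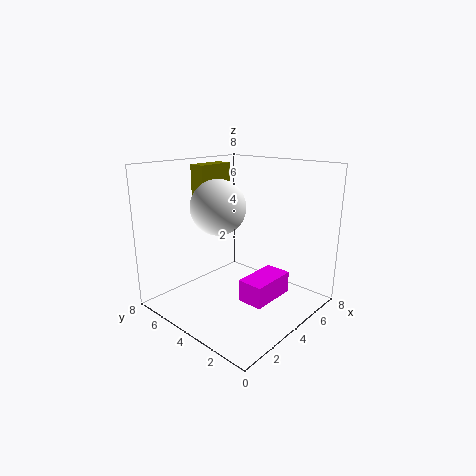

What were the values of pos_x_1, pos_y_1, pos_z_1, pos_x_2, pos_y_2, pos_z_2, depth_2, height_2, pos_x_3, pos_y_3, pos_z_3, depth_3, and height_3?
pos_x_1 = 3.25, pos_y_1 = 4.75, pos_z_1 = 5.75, pos_x_2 = 3.5, pos_y_2 = 2, pos_z_2 = 0.5, depth_2 = 1.5, height_2 = 1.25, pos_x_3 = 3.75, pos_y_3 = 6.5, pos_z_3 = 5.75, depth_3 = 1, height_3 = 2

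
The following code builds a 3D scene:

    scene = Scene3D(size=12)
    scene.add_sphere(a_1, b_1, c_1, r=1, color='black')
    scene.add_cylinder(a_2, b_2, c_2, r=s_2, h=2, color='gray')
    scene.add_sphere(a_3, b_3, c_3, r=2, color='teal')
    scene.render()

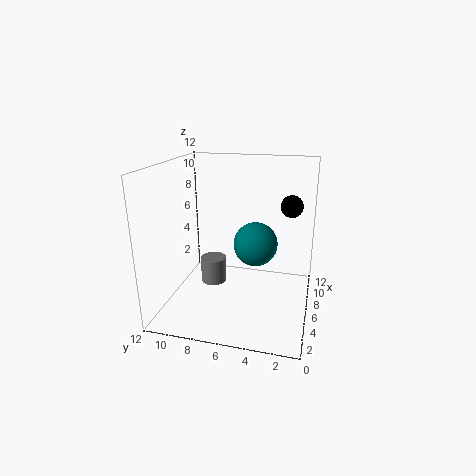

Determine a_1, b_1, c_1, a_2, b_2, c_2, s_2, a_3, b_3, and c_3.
a_1 = 9.5, b_1 = 2, c_1 = 8, a_2 = 4, b_2 = 7.5, c_2 = 3, s_2 = 1, a_3 = 8.5, b_3 = 5, c_3 = 4.5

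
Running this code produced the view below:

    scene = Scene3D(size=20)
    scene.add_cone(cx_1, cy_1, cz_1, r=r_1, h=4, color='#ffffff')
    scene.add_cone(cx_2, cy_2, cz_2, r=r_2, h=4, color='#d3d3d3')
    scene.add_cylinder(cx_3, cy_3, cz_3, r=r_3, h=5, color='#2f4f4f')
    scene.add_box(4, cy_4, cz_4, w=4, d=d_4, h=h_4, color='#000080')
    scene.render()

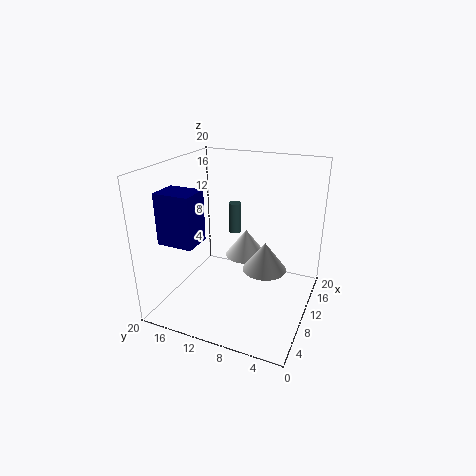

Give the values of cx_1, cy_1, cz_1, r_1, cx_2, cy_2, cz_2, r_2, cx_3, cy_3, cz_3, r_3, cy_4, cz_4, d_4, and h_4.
cx_1 = 13
cy_1 = 10
cz_1 = 6
r_1 = 3
cx_2 = 10
cy_2 = 6
cz_2 = 6
r_2 = 3
cx_3 = 18
cy_3 = 14
cz_3 = 7
r_3 = 1
cy_4 = 14
cz_4 = 10
d_4 = 5
h_4 = 7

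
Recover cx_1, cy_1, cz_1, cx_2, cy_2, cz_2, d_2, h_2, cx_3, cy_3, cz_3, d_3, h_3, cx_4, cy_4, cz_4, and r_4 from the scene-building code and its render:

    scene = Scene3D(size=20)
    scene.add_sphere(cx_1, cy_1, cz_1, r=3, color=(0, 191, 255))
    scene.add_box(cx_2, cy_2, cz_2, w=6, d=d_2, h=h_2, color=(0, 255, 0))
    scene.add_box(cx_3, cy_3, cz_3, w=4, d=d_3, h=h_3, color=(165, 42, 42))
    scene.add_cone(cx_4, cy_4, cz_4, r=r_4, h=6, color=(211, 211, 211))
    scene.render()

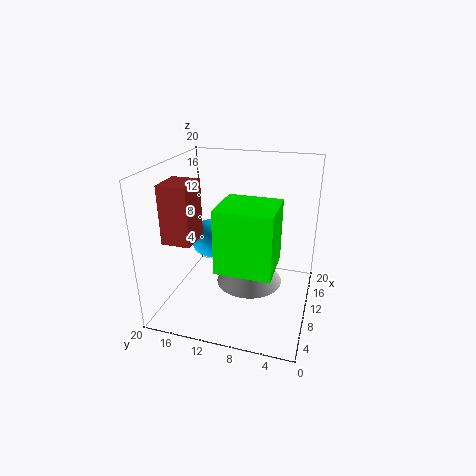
cx_1 = 14.5; cy_1 = 16; cz_1 = 7; cx_2 = 0.5; cy_2 = 3.5; cz_2 = 10; d_2 = 6.5; h_2 = 7.5; cx_3 = 1; cy_3 = 13; cz_3 = 12.5; d_3 = 3.5; h_3 = 7; cx_4 = 5; cy_4 = 7; cz_4 = 7; r_4 = 4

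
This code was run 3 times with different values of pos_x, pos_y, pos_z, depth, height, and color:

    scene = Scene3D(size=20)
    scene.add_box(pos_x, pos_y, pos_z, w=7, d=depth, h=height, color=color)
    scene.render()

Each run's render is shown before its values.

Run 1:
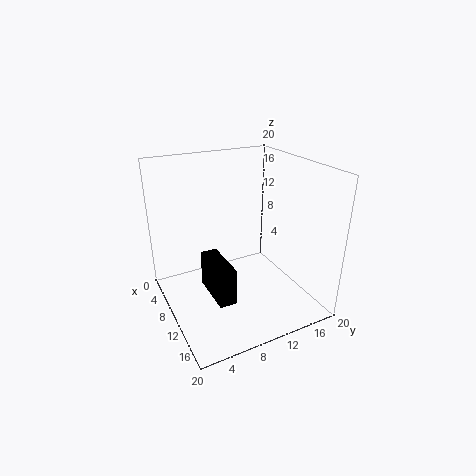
pos_x = 5.5, pos_y = 6, pos_z = 1, depth = 2.5, height = 5.5, color = 'black'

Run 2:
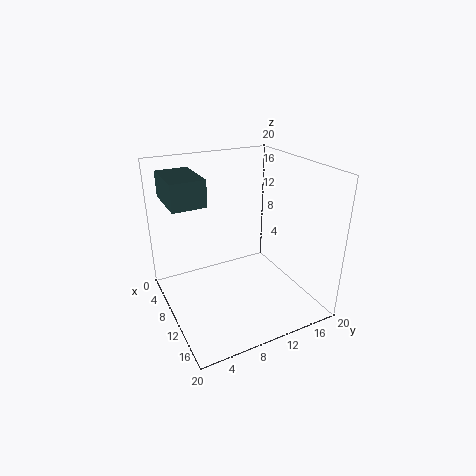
pos_x = 3.5, pos_y = 1, pos_z = 15.5, depth = 4.5, height = 3.5, color = 'darkslategray'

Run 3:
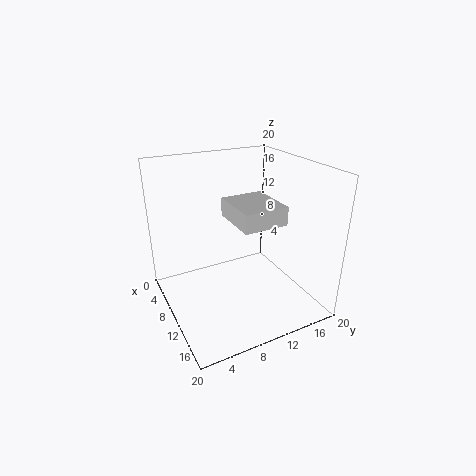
pos_x = 8, pos_y = 8.5, pos_z = 13, depth = 6, height = 2.5, color = 'lightgray'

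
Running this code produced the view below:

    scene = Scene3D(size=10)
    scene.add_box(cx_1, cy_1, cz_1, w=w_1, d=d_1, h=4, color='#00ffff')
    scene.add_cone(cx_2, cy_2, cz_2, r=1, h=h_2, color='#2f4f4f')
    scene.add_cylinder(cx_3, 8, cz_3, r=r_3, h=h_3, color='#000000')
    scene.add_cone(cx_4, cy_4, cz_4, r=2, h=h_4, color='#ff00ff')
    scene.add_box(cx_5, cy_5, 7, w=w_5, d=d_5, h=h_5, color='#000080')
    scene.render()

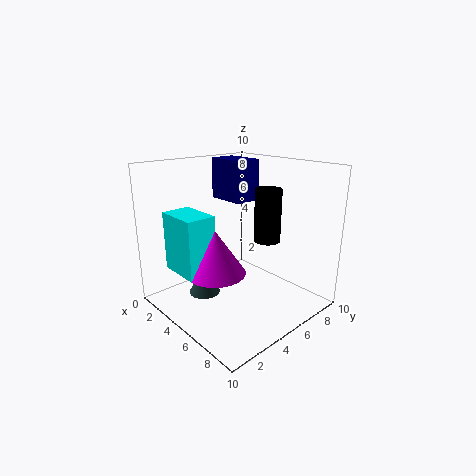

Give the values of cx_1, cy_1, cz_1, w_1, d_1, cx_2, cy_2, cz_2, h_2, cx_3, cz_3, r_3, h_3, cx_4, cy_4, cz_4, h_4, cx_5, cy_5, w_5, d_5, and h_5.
cx_1 = 2
cy_1 = 1
cz_1 = 3
w_1 = 3
d_1 = 2
cx_2 = 5
cy_2 = 2
cz_2 = 2
h_2 = 2
cx_3 = 5
cz_3 = 4
r_3 = 1
h_3 = 4
cx_4 = 5
cy_4 = 3
cz_4 = 3
h_4 = 3
cx_5 = 1
cy_5 = 6
w_5 = 3
d_5 = 2
h_5 = 3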